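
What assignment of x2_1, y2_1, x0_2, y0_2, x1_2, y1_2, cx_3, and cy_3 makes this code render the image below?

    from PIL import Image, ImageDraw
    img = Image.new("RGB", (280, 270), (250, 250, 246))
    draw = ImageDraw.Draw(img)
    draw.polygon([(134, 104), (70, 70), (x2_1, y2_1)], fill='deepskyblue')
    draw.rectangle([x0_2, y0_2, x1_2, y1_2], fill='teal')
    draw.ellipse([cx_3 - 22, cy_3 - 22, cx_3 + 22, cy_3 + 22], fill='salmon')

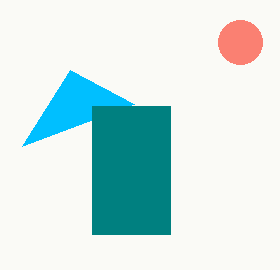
x2_1 = 22
y2_1 = 146
x0_2 = 92
y0_2 = 106
x1_2 = 170
y1_2 = 234
cx_3 = 240
cy_3 = 42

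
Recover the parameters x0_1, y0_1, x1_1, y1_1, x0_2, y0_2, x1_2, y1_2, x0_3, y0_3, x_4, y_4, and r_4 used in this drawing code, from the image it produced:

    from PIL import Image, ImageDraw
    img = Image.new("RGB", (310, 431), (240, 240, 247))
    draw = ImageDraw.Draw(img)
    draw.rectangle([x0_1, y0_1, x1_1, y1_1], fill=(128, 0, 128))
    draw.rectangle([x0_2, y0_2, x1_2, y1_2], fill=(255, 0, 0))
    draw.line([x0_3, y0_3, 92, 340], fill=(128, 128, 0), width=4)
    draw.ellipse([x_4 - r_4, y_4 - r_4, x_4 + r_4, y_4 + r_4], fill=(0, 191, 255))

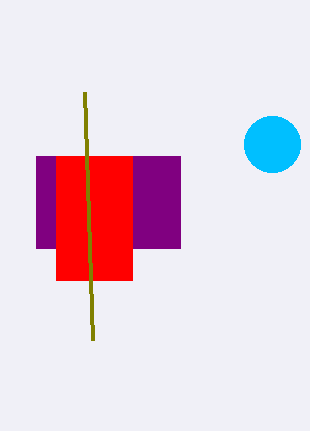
x0_1 = 36; y0_1 = 156; x1_1 = 180; y1_1 = 248; x0_2 = 56; y0_2 = 156; x1_2 = 132; y1_2 = 280; x0_3 = 84; y0_3 = 92; x_4 = 272; y_4 = 144; r_4 = 28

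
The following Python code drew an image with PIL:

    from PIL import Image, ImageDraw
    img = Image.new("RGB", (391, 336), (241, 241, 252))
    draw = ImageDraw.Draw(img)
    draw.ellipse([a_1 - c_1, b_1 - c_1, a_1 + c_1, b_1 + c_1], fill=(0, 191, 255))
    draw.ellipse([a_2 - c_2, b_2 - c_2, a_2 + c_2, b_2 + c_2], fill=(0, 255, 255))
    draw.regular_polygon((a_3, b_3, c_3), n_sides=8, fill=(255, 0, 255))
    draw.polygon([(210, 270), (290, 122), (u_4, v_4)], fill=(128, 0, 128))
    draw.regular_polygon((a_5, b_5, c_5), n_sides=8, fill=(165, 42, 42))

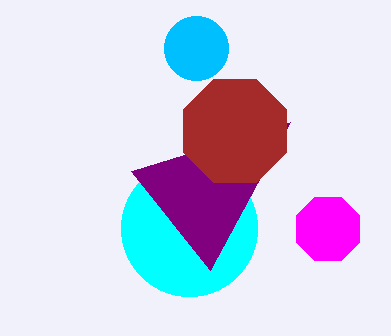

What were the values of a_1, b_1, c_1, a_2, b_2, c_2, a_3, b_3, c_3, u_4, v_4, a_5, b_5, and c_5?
a_1 = 196
b_1 = 48
c_1 = 32
a_2 = 189
b_2 = 228
c_2 = 68
a_3 = 328
b_3 = 229
c_3 = 34
u_4 = 131
v_4 = 171
a_5 = 235
b_5 = 131
c_5 = 56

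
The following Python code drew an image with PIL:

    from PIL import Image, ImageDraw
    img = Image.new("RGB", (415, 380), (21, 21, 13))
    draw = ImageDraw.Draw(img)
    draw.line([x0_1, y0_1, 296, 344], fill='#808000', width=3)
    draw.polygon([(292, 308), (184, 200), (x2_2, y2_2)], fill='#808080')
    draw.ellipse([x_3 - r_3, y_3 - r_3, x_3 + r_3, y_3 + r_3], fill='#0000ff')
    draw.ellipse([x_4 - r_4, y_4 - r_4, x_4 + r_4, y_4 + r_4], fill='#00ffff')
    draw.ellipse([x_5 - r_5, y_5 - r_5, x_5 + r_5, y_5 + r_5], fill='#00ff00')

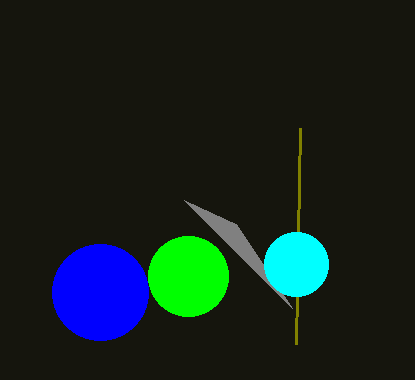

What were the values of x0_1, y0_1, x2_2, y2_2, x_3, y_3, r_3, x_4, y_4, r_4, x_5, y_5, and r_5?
x0_1 = 300
y0_1 = 128
x2_2 = 236
y2_2 = 224
x_3 = 100
y_3 = 292
r_3 = 48
x_4 = 296
y_4 = 264
r_4 = 32
x_5 = 188
y_5 = 276
r_5 = 40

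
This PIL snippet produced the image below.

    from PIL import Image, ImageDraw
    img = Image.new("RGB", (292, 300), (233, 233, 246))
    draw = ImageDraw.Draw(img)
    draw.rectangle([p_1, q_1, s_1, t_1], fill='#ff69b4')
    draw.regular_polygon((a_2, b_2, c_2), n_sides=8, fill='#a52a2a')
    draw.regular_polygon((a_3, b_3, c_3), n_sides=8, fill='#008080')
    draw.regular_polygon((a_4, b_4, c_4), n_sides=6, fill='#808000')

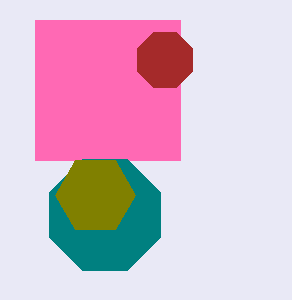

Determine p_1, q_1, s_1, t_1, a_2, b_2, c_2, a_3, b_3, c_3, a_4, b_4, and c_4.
p_1 = 35
q_1 = 20
s_1 = 180
t_1 = 160
a_2 = 165
b_2 = 60
c_2 = 30
a_3 = 105
b_3 = 215
c_3 = 60
a_4 = 95
b_4 = 195
c_4 = 40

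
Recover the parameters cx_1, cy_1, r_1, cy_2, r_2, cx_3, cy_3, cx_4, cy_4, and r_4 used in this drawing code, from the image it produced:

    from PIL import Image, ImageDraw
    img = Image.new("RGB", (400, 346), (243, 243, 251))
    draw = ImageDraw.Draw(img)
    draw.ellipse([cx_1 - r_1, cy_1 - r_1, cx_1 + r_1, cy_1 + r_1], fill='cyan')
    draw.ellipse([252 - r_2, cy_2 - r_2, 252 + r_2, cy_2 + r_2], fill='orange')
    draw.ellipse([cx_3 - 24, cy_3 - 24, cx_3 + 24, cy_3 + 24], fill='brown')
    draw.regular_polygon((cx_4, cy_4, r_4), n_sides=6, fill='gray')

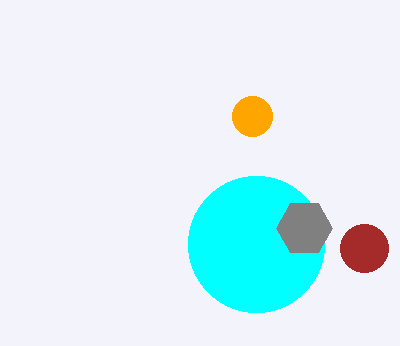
cx_1 = 256, cy_1 = 244, r_1 = 68, cy_2 = 116, r_2 = 20, cx_3 = 364, cy_3 = 248, cx_4 = 304, cy_4 = 228, r_4 = 28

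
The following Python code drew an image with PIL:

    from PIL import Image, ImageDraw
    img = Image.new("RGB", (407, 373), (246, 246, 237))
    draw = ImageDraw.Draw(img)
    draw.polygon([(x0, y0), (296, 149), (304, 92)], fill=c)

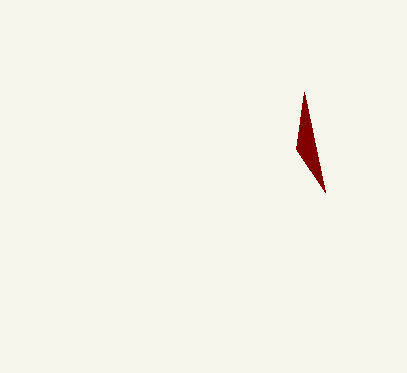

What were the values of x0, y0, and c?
x0 = 325; y0 = 192; c = 'maroon'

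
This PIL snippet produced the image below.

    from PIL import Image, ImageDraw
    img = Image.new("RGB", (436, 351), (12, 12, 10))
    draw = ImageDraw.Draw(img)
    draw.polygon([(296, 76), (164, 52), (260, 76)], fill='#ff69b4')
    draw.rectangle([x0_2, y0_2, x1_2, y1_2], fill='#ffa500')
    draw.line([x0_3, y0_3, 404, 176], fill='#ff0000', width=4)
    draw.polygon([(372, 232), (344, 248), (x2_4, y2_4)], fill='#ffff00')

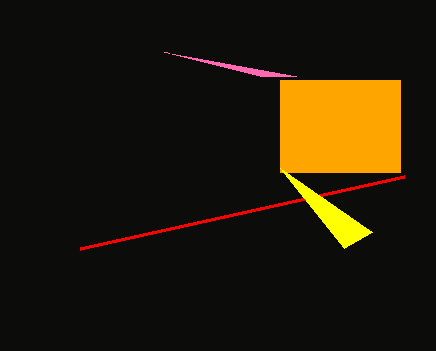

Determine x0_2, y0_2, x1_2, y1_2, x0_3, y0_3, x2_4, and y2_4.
x0_2 = 280
y0_2 = 80
x1_2 = 400
y1_2 = 172
x0_3 = 80
y0_3 = 248
x2_4 = 280
y2_4 = 168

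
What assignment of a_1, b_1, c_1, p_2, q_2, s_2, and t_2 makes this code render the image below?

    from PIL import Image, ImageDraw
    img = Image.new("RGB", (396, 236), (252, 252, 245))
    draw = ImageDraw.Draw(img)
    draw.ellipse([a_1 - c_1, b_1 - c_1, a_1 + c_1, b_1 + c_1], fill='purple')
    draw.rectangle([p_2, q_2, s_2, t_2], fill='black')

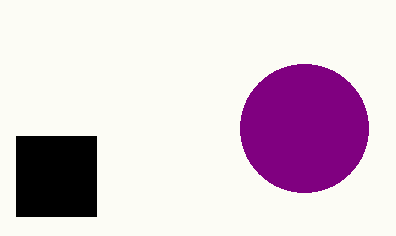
a_1 = 304
b_1 = 128
c_1 = 64
p_2 = 16
q_2 = 136
s_2 = 96
t_2 = 216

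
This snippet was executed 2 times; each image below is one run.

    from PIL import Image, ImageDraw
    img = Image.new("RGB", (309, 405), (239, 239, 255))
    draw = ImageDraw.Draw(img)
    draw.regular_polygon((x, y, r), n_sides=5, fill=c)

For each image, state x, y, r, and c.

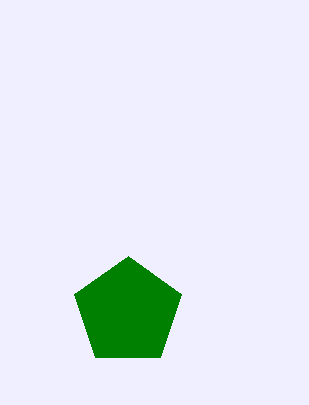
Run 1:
x = 128
y = 312
r = 56
c = 'green'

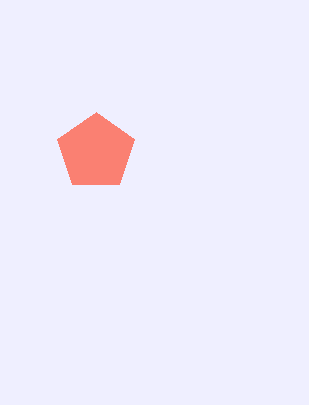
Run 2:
x = 96, y = 152, r = 40, c = 'salmon'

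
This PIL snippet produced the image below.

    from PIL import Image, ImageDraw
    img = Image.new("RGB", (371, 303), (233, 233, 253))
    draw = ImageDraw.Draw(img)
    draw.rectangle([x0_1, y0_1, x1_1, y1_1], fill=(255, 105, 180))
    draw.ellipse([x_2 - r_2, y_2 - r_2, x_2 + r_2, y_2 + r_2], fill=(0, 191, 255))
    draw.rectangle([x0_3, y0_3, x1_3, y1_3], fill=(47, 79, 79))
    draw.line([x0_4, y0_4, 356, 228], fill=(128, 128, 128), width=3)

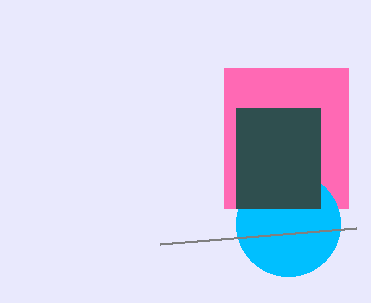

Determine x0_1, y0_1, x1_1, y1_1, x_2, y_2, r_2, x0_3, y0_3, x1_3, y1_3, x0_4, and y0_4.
x0_1 = 224, y0_1 = 68, x1_1 = 348, y1_1 = 208, x_2 = 288, y_2 = 224, r_2 = 52, x0_3 = 236, y0_3 = 108, x1_3 = 320, y1_3 = 208, x0_4 = 160, y0_4 = 244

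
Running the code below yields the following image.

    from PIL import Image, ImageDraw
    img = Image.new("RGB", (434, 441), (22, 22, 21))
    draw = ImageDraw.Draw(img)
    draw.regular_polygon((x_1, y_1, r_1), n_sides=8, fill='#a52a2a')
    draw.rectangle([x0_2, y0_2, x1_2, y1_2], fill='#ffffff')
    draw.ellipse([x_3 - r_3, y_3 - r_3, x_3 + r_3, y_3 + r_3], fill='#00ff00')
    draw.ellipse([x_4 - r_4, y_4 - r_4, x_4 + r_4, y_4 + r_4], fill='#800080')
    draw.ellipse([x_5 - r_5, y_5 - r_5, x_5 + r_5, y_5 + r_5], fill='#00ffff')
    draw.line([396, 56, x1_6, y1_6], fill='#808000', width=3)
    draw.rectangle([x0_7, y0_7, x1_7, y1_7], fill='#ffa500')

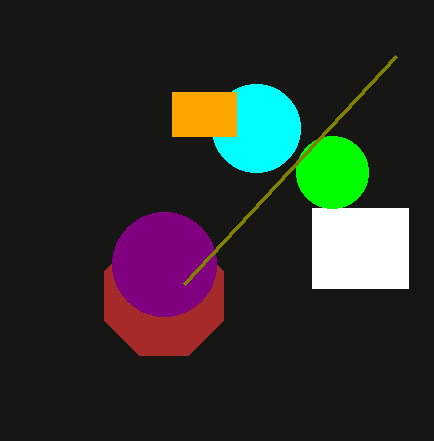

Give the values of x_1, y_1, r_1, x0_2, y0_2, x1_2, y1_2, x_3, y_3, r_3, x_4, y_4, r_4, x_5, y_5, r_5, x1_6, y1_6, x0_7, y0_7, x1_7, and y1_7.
x_1 = 164, y_1 = 296, r_1 = 64, x0_2 = 312, y0_2 = 208, x1_2 = 408, y1_2 = 288, x_3 = 332, y_3 = 172, r_3 = 36, x_4 = 164, y_4 = 264, r_4 = 52, x_5 = 256, y_5 = 128, r_5 = 44, x1_6 = 184, y1_6 = 284, x0_7 = 172, y0_7 = 92, x1_7 = 236, y1_7 = 136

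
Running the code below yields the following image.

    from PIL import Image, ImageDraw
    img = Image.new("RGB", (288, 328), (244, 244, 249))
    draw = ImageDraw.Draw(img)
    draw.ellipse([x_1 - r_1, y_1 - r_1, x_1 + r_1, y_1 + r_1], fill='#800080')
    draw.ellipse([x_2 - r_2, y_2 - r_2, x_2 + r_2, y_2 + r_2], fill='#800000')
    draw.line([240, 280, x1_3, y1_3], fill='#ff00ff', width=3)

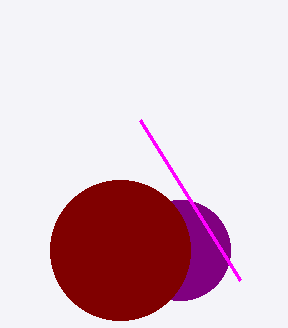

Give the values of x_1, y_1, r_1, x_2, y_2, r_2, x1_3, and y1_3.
x_1 = 180, y_1 = 250, r_1 = 50, x_2 = 120, y_2 = 250, r_2 = 70, x1_3 = 140, y1_3 = 120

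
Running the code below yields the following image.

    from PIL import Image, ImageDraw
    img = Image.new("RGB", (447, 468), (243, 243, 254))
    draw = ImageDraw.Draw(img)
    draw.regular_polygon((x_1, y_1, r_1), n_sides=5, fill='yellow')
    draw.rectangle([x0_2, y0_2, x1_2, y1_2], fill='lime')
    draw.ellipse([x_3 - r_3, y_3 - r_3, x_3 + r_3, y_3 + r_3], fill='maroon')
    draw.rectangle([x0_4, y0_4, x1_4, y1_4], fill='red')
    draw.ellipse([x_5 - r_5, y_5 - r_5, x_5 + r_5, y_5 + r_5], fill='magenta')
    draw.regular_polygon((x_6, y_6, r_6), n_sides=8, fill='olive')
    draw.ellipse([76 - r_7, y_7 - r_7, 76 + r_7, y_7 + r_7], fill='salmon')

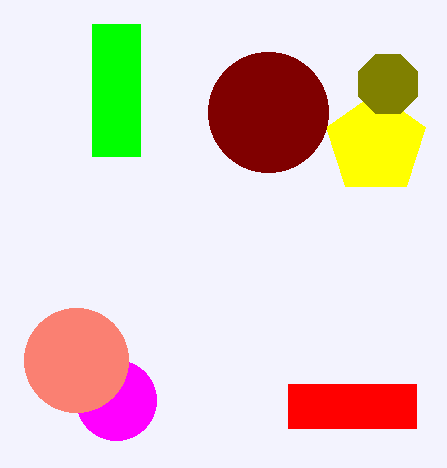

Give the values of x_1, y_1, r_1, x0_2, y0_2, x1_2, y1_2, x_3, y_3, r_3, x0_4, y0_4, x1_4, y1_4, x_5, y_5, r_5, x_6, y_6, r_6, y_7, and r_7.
x_1 = 376
y_1 = 144
r_1 = 52
x0_2 = 92
y0_2 = 24
x1_2 = 140
y1_2 = 156
x_3 = 268
y_3 = 112
r_3 = 60
x0_4 = 288
y0_4 = 384
x1_4 = 416
y1_4 = 428
x_5 = 116
y_5 = 400
r_5 = 40
x_6 = 388
y_6 = 84
r_6 = 32
y_7 = 360
r_7 = 52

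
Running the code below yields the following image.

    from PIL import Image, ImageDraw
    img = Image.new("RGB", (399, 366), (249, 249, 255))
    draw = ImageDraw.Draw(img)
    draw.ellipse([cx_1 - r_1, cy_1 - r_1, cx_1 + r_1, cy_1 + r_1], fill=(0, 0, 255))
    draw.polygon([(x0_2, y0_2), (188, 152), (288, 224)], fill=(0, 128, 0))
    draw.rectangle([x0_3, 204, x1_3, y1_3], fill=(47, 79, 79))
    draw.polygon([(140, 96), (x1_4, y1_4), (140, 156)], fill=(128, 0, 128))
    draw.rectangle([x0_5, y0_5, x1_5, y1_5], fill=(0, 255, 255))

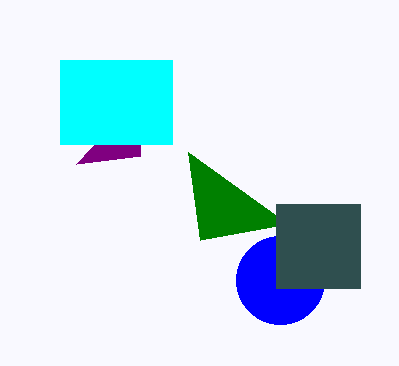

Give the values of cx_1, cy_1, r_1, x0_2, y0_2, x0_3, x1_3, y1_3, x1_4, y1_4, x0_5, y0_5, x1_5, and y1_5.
cx_1 = 280
cy_1 = 280
r_1 = 44
x0_2 = 200
y0_2 = 240
x0_3 = 276
x1_3 = 360
y1_3 = 288
x1_4 = 76
y1_4 = 164
x0_5 = 60
y0_5 = 60
x1_5 = 172
y1_5 = 144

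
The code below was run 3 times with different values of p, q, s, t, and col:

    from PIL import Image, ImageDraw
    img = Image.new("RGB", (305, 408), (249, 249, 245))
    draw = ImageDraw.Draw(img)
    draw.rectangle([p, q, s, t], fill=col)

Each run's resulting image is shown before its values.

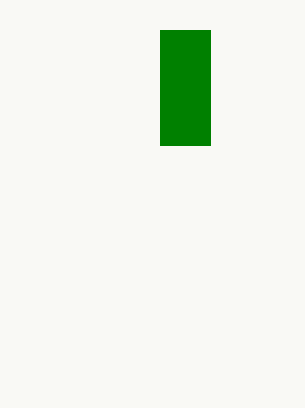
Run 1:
p = 160, q = 30, s = 210, t = 145, col = 'green'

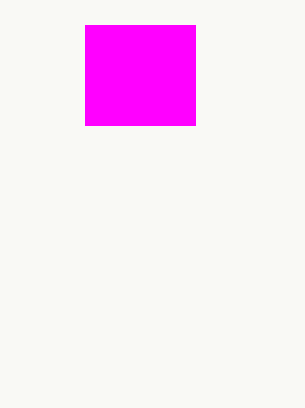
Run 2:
p = 85
q = 25
s = 195
t = 125
col = 'magenta'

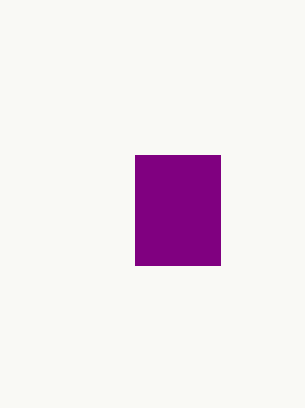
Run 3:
p = 135; q = 155; s = 220; t = 265; col = 'purple'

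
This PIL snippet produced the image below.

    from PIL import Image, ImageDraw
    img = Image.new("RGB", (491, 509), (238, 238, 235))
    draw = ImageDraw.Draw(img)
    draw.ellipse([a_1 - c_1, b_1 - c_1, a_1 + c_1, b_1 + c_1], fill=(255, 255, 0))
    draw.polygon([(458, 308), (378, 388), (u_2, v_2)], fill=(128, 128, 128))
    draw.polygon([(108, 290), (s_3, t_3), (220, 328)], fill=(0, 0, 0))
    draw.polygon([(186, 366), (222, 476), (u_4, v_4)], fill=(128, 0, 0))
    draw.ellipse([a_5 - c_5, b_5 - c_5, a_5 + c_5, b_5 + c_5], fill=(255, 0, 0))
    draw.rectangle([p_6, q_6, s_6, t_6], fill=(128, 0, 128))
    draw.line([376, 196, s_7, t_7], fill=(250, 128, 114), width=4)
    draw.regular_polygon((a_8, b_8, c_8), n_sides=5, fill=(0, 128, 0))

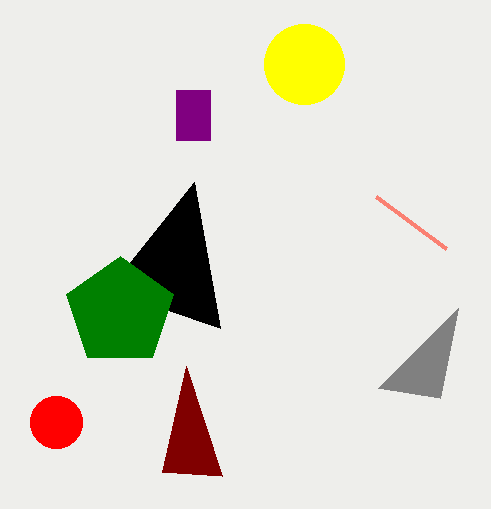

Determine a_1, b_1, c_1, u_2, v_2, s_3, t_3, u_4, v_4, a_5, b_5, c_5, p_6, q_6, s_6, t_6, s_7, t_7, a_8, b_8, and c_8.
a_1 = 304; b_1 = 64; c_1 = 40; u_2 = 440; v_2 = 398; s_3 = 194; t_3 = 182; u_4 = 162; v_4 = 472; a_5 = 56; b_5 = 422; c_5 = 26; p_6 = 176; q_6 = 90; s_6 = 210; t_6 = 140; s_7 = 446; t_7 = 248; a_8 = 120; b_8 = 312; c_8 = 56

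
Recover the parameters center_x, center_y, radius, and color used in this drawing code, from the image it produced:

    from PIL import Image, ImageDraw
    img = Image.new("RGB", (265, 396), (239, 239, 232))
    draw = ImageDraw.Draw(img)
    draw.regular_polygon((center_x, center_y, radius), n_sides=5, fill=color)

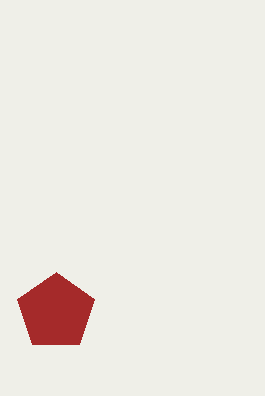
center_x = 56; center_y = 312; radius = 40; color = 'brown'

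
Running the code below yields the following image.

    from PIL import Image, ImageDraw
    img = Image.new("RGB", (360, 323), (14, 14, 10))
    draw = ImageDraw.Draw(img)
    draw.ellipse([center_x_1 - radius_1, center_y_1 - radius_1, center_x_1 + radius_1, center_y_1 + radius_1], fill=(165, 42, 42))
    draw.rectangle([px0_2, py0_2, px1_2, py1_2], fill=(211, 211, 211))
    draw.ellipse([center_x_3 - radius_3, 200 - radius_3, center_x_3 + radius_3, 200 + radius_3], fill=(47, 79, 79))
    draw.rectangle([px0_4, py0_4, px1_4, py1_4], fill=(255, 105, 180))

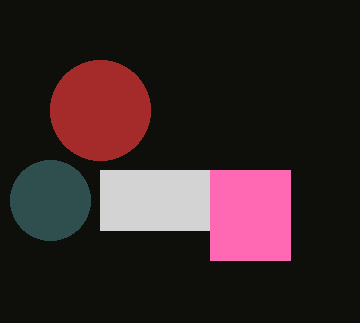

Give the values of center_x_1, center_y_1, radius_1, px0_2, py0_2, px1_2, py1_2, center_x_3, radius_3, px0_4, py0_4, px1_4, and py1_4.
center_x_1 = 100; center_y_1 = 110; radius_1 = 50; px0_2 = 100; py0_2 = 170; px1_2 = 210; py1_2 = 230; center_x_3 = 50; radius_3 = 40; px0_4 = 210; py0_4 = 170; px1_4 = 290; py1_4 = 260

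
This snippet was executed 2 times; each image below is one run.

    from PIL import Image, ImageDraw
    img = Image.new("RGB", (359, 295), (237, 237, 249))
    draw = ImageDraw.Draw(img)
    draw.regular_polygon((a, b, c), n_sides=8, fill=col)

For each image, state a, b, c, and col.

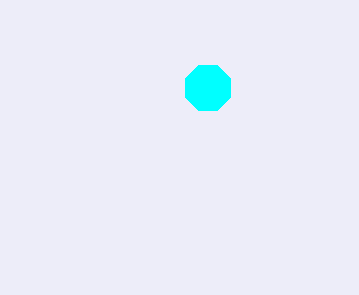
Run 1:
a = 208
b = 88
c = 24
col = 'cyan'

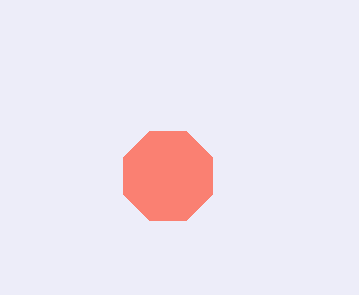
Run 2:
a = 168
b = 176
c = 48
col = 'salmon'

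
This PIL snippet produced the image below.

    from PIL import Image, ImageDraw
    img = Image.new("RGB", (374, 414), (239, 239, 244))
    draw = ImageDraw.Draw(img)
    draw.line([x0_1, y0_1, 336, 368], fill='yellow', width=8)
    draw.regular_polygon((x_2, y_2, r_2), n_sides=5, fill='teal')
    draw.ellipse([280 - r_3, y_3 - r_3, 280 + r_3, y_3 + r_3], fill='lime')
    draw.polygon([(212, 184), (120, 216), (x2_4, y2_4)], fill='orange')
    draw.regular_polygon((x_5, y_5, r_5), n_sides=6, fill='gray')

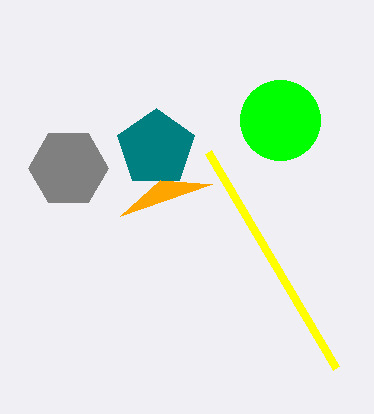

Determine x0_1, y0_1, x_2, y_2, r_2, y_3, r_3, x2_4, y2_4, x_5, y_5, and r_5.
x0_1 = 208; y0_1 = 152; x_2 = 156; y_2 = 148; r_2 = 40; y_3 = 120; r_3 = 40; x2_4 = 160; y2_4 = 180; x_5 = 68; y_5 = 168; r_5 = 40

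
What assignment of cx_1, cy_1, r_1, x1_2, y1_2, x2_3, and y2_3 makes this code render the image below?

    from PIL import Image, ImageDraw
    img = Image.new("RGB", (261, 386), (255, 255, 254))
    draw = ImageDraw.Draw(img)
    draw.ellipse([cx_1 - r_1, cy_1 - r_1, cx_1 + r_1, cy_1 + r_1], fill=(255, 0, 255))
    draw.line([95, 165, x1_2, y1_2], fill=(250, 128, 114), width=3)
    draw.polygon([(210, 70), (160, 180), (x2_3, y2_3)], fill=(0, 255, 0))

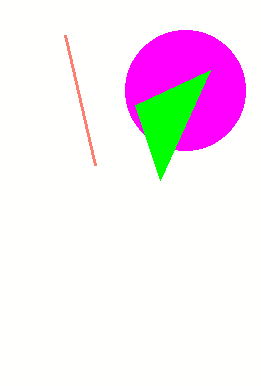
cx_1 = 185
cy_1 = 90
r_1 = 60
x1_2 = 65
y1_2 = 35
x2_3 = 135
y2_3 = 105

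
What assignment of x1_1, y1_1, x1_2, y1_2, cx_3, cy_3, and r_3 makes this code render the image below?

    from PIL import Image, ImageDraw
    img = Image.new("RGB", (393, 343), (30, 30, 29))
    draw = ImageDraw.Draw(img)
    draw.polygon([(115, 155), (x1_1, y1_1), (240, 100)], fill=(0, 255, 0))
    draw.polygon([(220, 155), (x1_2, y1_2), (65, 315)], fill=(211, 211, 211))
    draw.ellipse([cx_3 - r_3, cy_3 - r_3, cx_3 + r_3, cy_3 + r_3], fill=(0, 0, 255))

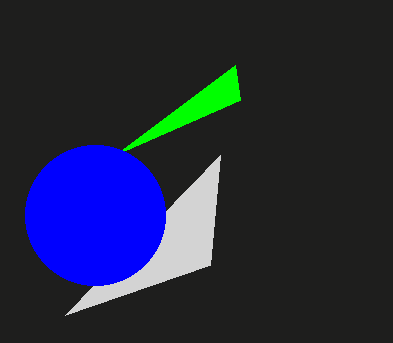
x1_1 = 235
y1_1 = 65
x1_2 = 210
y1_2 = 265
cx_3 = 95
cy_3 = 215
r_3 = 70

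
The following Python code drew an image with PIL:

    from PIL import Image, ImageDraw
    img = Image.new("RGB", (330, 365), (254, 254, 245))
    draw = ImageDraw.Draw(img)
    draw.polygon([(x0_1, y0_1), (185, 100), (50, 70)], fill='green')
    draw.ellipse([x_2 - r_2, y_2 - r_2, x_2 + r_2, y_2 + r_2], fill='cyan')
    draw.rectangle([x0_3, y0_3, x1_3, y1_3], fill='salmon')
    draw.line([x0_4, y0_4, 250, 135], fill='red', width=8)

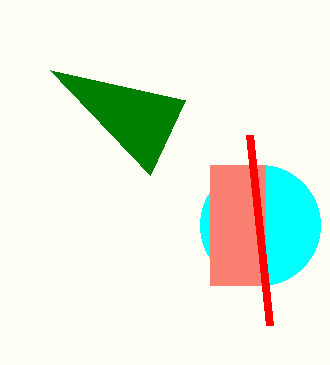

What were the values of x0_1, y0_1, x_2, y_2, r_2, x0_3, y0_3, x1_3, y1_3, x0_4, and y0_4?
x0_1 = 150, y0_1 = 175, x_2 = 260, y_2 = 225, r_2 = 60, x0_3 = 210, y0_3 = 165, x1_3 = 265, y1_3 = 285, x0_4 = 270, y0_4 = 325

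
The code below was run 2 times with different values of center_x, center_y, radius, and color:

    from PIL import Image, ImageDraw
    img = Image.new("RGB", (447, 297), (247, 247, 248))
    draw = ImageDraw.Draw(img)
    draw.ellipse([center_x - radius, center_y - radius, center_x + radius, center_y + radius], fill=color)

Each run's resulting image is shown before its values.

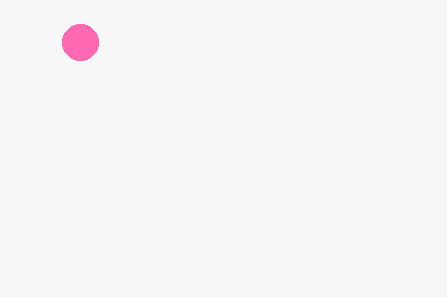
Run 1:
center_x = 80; center_y = 42; radius = 18; color = 'hotpink'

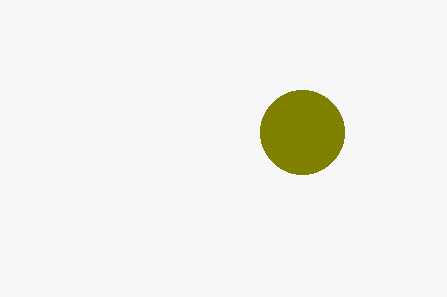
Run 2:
center_x = 302
center_y = 132
radius = 42
color = 'olive'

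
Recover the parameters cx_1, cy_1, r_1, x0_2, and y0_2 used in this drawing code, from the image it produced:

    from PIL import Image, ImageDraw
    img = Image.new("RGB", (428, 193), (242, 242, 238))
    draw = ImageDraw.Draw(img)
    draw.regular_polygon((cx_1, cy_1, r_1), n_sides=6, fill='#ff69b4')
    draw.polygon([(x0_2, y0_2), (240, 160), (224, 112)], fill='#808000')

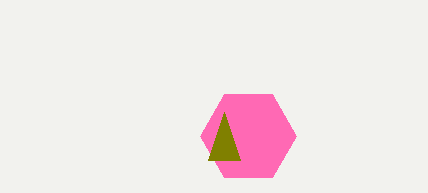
cx_1 = 248, cy_1 = 136, r_1 = 48, x0_2 = 208, y0_2 = 160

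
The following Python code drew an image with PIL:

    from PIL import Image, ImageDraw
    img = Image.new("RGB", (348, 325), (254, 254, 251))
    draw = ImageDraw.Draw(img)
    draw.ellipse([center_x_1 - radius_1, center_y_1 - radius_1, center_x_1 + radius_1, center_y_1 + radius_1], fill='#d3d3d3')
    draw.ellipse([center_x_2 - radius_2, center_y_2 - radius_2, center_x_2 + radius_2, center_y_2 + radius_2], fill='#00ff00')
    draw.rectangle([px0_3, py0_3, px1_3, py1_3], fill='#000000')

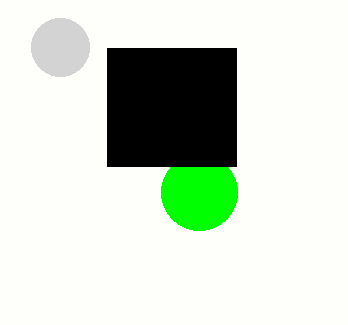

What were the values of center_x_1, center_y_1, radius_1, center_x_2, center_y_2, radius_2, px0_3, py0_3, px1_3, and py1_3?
center_x_1 = 60, center_y_1 = 47, radius_1 = 29, center_x_2 = 199, center_y_2 = 192, radius_2 = 38, px0_3 = 107, py0_3 = 48, px1_3 = 236, py1_3 = 166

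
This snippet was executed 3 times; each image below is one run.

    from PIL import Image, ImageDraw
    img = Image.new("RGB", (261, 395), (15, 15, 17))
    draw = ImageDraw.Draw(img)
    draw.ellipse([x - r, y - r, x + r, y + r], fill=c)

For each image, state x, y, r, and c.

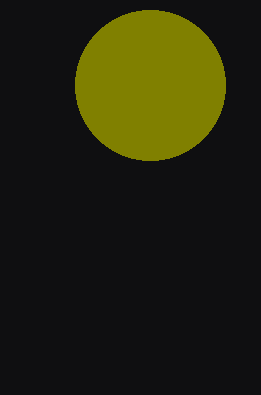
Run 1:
x = 150; y = 85; r = 75; c = 'olive'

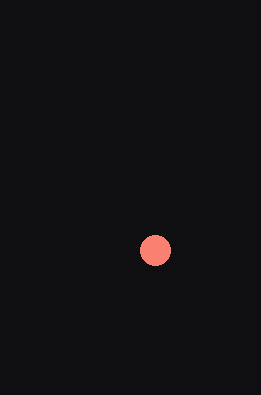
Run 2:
x = 155; y = 250; r = 15; c = 'salmon'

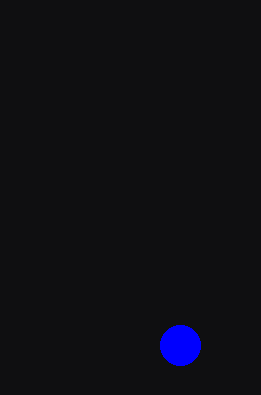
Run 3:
x = 180; y = 345; r = 20; c = 'blue'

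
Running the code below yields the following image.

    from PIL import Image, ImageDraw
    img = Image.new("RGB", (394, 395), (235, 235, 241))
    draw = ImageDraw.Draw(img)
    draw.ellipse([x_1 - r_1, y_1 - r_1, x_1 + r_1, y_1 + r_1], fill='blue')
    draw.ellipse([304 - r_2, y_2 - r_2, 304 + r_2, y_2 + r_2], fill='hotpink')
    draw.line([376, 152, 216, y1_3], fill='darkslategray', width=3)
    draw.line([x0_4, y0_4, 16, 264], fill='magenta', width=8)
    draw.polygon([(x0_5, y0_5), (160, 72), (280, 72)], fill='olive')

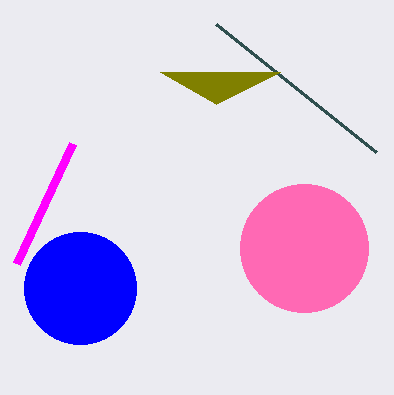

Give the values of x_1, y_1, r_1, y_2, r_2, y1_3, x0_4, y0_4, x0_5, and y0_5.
x_1 = 80, y_1 = 288, r_1 = 56, y_2 = 248, r_2 = 64, y1_3 = 24, x0_4 = 72, y0_4 = 144, x0_5 = 216, y0_5 = 104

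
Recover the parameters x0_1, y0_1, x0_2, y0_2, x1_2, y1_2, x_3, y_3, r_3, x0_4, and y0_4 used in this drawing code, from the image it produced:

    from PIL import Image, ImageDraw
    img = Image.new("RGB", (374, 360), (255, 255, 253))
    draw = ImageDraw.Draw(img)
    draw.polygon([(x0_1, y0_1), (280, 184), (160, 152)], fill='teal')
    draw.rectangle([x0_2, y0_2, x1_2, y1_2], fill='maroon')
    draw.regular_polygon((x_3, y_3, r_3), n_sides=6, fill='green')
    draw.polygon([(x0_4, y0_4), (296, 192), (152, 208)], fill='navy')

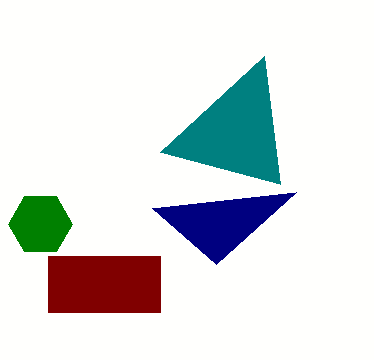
x0_1 = 264
y0_1 = 56
x0_2 = 48
y0_2 = 256
x1_2 = 160
y1_2 = 312
x_3 = 40
y_3 = 224
r_3 = 32
x0_4 = 216
y0_4 = 264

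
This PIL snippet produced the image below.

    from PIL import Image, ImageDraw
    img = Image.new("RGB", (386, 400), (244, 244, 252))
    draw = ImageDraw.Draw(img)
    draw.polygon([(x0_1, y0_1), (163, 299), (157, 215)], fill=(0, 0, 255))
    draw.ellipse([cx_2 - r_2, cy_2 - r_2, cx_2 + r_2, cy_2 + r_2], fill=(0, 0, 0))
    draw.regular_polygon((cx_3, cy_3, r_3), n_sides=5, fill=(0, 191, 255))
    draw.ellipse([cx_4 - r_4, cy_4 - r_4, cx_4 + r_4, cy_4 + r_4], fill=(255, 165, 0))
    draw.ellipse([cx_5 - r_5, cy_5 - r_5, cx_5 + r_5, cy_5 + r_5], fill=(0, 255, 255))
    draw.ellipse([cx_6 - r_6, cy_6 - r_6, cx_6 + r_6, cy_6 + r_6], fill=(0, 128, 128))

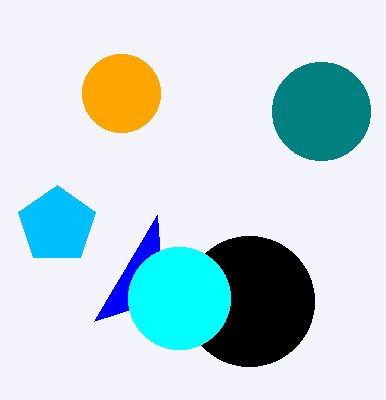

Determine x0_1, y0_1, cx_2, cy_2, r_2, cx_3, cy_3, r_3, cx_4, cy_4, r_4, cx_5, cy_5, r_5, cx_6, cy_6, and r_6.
x0_1 = 94; y0_1 = 321; cx_2 = 249; cy_2 = 301; r_2 = 65; cx_3 = 57; cy_3 = 225; r_3 = 40; cx_4 = 121; cy_4 = 93; r_4 = 39; cx_5 = 179; cy_5 = 298; r_5 = 51; cx_6 = 321; cy_6 = 111; r_6 = 49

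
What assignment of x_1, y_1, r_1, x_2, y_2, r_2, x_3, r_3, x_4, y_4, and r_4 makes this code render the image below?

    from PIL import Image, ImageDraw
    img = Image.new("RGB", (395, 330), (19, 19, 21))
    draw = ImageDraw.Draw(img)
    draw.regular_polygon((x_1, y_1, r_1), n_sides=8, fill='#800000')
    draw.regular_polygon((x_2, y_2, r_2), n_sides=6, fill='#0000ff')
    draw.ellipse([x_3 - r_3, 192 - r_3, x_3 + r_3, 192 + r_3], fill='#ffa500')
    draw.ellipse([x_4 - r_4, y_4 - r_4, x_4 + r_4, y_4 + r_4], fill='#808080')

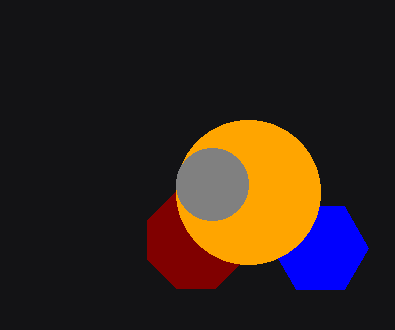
x_1 = 196; y_1 = 240; r_1 = 52; x_2 = 320; y_2 = 248; r_2 = 48; x_3 = 248; r_3 = 72; x_4 = 212; y_4 = 184; r_4 = 36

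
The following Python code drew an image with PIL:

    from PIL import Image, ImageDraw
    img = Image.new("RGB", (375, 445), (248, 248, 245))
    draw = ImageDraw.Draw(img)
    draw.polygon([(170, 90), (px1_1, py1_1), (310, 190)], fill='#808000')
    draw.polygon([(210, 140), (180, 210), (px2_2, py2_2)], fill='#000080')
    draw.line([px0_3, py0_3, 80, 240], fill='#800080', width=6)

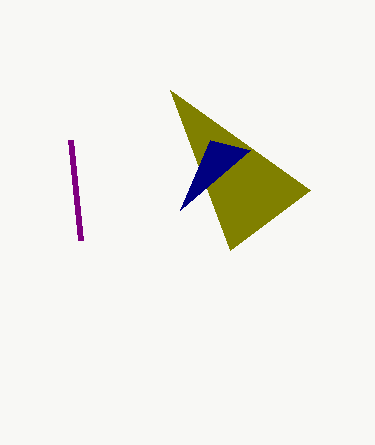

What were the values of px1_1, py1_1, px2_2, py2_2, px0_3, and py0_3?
px1_1 = 230, py1_1 = 250, px2_2 = 250, py2_2 = 150, px0_3 = 70, py0_3 = 140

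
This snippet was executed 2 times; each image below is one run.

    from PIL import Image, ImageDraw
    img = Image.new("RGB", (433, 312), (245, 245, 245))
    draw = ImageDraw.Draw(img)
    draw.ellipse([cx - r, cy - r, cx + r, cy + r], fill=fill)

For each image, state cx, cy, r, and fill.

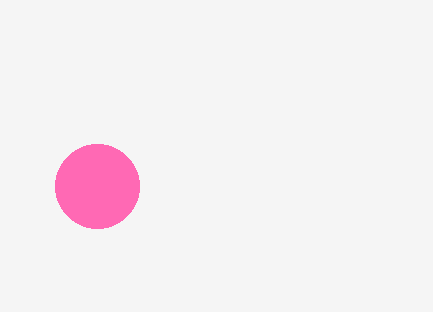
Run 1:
cx = 97, cy = 186, r = 42, fill = 'hotpink'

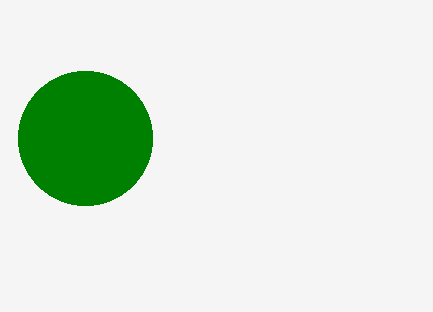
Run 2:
cx = 85
cy = 138
r = 67
fill = 'green'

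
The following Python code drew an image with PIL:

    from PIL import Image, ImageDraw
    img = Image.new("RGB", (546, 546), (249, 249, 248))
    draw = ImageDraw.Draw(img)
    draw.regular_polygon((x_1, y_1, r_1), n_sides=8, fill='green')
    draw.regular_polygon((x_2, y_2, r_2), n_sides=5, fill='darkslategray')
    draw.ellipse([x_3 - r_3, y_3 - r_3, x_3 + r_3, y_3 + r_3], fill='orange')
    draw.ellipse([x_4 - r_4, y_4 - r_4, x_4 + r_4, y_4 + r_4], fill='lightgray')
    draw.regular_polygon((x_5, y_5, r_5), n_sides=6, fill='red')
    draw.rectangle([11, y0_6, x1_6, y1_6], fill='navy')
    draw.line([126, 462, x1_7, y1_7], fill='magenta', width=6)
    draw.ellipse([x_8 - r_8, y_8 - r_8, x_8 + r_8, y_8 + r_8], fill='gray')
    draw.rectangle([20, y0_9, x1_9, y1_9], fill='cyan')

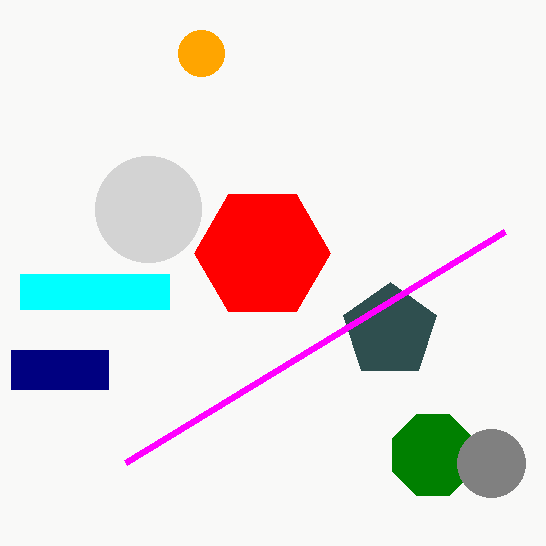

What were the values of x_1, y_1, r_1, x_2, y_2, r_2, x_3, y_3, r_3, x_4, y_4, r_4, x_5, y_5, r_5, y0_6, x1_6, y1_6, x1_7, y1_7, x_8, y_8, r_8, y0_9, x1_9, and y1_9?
x_1 = 433
y_1 = 455
r_1 = 44
x_2 = 390
y_2 = 331
r_2 = 49
x_3 = 201
y_3 = 53
r_3 = 23
x_4 = 148
y_4 = 209
r_4 = 53
x_5 = 262
y_5 = 253
r_5 = 68
y0_6 = 350
x1_6 = 108
y1_6 = 389
x1_7 = 505
y1_7 = 231
x_8 = 491
y_8 = 463
r_8 = 34
y0_9 = 274
x1_9 = 169
y1_9 = 309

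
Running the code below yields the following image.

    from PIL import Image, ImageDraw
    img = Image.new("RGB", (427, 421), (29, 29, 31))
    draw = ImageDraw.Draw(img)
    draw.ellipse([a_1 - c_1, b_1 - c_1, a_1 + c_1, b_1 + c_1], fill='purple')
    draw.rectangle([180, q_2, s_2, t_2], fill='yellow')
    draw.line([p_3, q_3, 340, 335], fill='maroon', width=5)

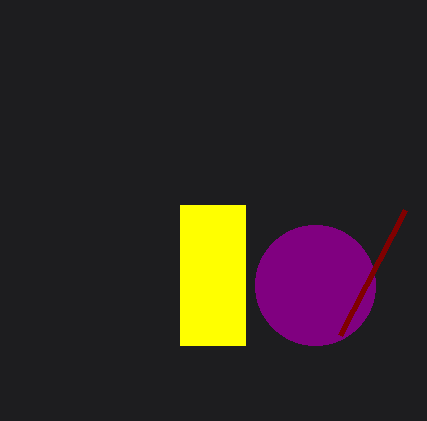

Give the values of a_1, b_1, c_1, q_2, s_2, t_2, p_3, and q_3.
a_1 = 315, b_1 = 285, c_1 = 60, q_2 = 205, s_2 = 245, t_2 = 345, p_3 = 405, q_3 = 210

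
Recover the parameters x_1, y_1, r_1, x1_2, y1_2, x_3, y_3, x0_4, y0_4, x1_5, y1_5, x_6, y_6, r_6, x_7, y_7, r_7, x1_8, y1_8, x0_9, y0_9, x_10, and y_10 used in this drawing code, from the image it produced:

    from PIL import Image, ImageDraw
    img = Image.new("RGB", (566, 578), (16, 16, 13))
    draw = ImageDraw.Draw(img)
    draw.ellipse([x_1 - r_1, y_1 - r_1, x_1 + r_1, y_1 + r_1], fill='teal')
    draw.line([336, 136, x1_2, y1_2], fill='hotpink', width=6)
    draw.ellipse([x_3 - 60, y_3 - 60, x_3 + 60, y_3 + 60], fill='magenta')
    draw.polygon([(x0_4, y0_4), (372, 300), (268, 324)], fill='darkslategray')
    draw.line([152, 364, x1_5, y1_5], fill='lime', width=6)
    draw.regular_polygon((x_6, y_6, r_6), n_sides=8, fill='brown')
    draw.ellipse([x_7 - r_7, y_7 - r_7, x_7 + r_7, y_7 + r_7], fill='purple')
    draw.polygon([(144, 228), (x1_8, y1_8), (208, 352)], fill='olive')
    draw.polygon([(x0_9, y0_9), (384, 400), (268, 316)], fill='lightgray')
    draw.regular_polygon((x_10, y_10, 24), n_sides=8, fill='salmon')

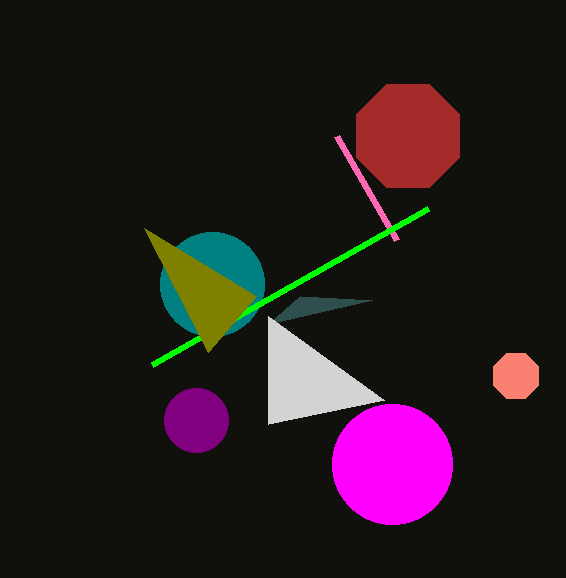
x_1 = 212
y_1 = 284
r_1 = 52
x1_2 = 396
y1_2 = 240
x_3 = 392
y_3 = 464
x0_4 = 300
y0_4 = 296
x1_5 = 428
y1_5 = 208
x_6 = 408
y_6 = 136
r_6 = 56
x_7 = 196
y_7 = 420
r_7 = 32
x1_8 = 256
y1_8 = 296
x0_9 = 268
y0_9 = 424
x_10 = 516
y_10 = 376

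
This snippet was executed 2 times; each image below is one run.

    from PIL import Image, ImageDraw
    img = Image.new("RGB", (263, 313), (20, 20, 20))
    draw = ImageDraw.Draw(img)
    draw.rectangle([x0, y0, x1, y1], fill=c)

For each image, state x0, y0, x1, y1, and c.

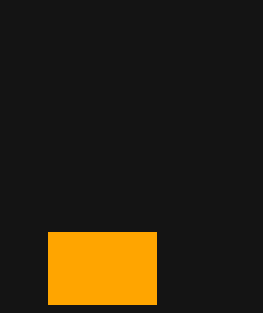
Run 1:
x0 = 48, y0 = 232, x1 = 156, y1 = 304, c = 'orange'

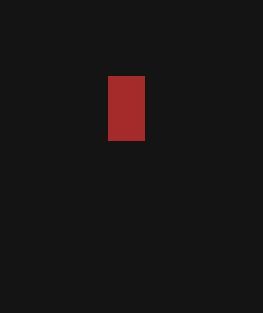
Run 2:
x0 = 108; y0 = 76; x1 = 144; y1 = 140; c = 'brown'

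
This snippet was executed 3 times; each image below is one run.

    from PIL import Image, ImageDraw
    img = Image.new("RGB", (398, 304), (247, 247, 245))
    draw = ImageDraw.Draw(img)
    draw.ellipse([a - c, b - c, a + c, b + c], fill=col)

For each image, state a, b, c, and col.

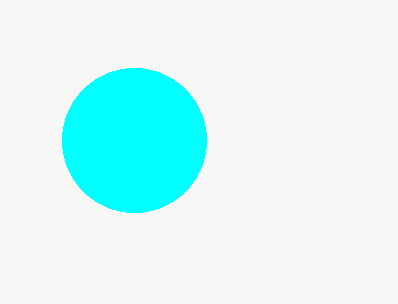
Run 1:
a = 134
b = 140
c = 72
col = 'cyan'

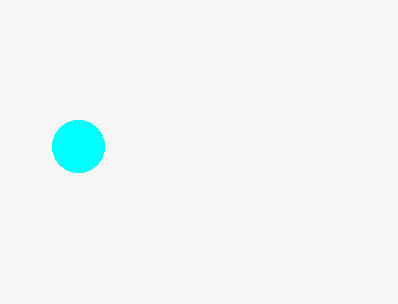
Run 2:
a = 78, b = 146, c = 26, col = 'cyan'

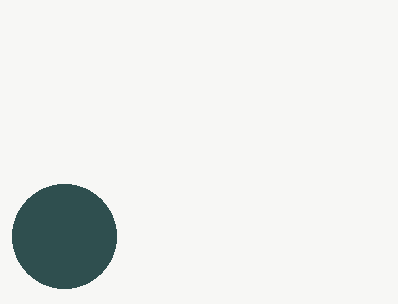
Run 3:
a = 64; b = 236; c = 52; col = 'darkslategray'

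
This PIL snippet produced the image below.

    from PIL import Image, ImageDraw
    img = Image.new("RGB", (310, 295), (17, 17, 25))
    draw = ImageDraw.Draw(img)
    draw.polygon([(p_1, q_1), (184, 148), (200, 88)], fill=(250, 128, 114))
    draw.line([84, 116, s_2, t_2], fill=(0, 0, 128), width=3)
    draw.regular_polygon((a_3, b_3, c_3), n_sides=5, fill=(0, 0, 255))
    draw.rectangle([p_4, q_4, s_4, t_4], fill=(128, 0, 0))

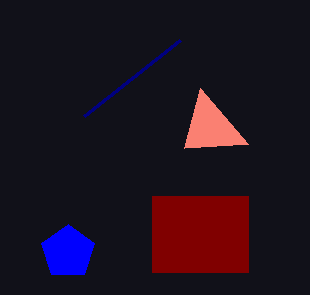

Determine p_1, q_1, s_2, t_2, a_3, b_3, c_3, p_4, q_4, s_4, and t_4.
p_1 = 248; q_1 = 144; s_2 = 180; t_2 = 40; a_3 = 68; b_3 = 252; c_3 = 28; p_4 = 152; q_4 = 196; s_4 = 248; t_4 = 272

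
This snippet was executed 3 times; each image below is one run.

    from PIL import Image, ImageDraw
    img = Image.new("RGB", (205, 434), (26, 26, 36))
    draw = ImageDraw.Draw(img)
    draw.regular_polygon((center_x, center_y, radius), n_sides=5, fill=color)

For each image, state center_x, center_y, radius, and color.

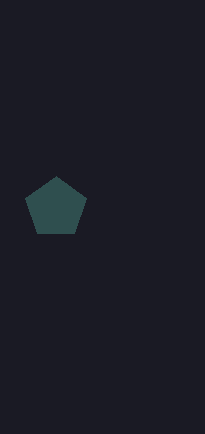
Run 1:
center_x = 56
center_y = 208
radius = 32
color = 'darkslategray'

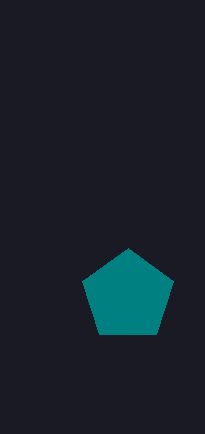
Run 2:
center_x = 128; center_y = 296; radius = 48; color = 'teal'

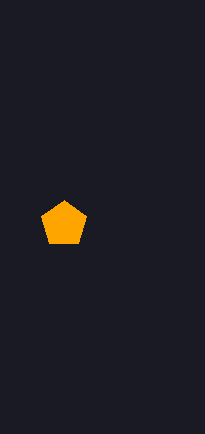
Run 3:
center_x = 64
center_y = 224
radius = 24
color = 'orange'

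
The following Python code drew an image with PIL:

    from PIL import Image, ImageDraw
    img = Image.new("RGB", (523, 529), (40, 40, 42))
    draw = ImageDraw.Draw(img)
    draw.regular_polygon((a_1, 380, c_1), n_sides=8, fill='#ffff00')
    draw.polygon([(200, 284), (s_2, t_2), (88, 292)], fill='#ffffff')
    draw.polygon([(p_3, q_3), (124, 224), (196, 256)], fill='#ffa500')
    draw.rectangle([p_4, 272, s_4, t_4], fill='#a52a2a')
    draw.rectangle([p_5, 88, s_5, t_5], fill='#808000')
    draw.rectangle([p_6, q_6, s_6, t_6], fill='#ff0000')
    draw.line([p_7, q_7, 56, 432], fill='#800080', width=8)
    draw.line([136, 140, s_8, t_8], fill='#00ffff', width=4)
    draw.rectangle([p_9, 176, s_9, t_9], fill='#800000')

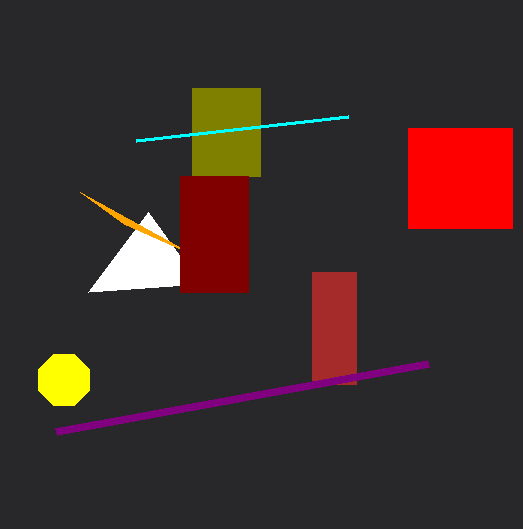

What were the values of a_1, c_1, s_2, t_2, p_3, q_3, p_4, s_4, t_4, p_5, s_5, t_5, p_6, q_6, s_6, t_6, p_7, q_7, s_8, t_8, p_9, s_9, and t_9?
a_1 = 64; c_1 = 28; s_2 = 148; t_2 = 212; p_3 = 80; q_3 = 192; p_4 = 312; s_4 = 356; t_4 = 384; p_5 = 192; s_5 = 260; t_5 = 176; p_6 = 408; q_6 = 128; s_6 = 512; t_6 = 228; p_7 = 428; q_7 = 364; s_8 = 348; t_8 = 116; p_9 = 180; s_9 = 248; t_9 = 292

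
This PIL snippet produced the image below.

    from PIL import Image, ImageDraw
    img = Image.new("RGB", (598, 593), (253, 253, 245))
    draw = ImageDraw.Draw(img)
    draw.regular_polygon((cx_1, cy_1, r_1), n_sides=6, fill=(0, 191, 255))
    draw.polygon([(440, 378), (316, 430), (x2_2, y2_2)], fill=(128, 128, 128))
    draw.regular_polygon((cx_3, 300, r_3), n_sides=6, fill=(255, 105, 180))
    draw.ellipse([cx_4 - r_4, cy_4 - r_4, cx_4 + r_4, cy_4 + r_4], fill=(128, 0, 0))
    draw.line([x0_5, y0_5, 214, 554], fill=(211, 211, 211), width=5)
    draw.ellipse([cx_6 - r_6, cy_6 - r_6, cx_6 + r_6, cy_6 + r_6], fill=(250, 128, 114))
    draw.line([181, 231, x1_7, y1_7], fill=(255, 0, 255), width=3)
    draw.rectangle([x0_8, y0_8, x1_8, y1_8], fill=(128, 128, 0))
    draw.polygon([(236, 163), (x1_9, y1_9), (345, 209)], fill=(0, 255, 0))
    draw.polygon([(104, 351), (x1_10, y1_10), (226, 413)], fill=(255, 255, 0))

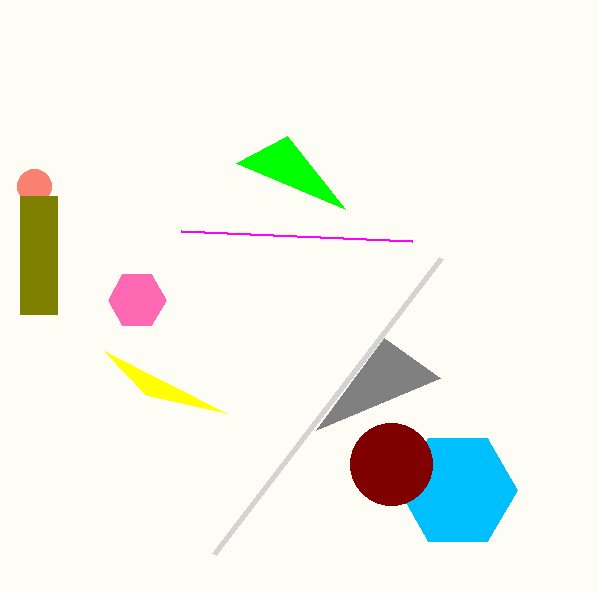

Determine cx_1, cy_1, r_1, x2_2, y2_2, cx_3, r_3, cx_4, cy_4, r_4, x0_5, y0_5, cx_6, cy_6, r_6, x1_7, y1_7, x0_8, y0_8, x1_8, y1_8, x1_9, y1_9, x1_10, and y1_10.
cx_1 = 458
cy_1 = 490
r_1 = 59
x2_2 = 384
y2_2 = 338
cx_3 = 137
r_3 = 29
cx_4 = 391
cy_4 = 464
r_4 = 41
x0_5 = 441
y0_5 = 258
cx_6 = 34
cy_6 = 186
r_6 = 17
x1_7 = 412
y1_7 = 241
x0_8 = 20
y0_8 = 196
x1_8 = 57
y1_8 = 314
x1_9 = 287
y1_9 = 136
x1_10 = 146
y1_10 = 395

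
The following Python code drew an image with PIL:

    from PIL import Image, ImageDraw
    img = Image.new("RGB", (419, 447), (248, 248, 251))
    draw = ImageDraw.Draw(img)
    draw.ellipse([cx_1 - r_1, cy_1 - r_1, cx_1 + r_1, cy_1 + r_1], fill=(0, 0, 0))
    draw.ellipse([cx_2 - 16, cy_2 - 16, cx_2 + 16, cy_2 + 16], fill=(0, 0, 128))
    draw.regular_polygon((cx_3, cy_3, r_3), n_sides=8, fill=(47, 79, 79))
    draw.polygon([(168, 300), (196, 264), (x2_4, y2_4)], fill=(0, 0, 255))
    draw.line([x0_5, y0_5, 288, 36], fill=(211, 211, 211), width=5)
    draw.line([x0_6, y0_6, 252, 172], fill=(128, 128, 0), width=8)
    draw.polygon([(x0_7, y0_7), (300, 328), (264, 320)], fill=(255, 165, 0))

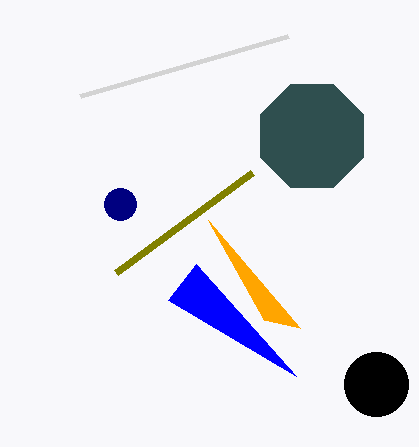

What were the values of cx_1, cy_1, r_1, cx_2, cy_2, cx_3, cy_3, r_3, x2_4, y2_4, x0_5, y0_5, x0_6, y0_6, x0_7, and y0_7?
cx_1 = 376; cy_1 = 384; r_1 = 32; cx_2 = 120; cy_2 = 204; cx_3 = 312; cy_3 = 136; r_3 = 56; x2_4 = 296; y2_4 = 376; x0_5 = 80; y0_5 = 96; x0_6 = 116; y0_6 = 272; x0_7 = 208; y0_7 = 220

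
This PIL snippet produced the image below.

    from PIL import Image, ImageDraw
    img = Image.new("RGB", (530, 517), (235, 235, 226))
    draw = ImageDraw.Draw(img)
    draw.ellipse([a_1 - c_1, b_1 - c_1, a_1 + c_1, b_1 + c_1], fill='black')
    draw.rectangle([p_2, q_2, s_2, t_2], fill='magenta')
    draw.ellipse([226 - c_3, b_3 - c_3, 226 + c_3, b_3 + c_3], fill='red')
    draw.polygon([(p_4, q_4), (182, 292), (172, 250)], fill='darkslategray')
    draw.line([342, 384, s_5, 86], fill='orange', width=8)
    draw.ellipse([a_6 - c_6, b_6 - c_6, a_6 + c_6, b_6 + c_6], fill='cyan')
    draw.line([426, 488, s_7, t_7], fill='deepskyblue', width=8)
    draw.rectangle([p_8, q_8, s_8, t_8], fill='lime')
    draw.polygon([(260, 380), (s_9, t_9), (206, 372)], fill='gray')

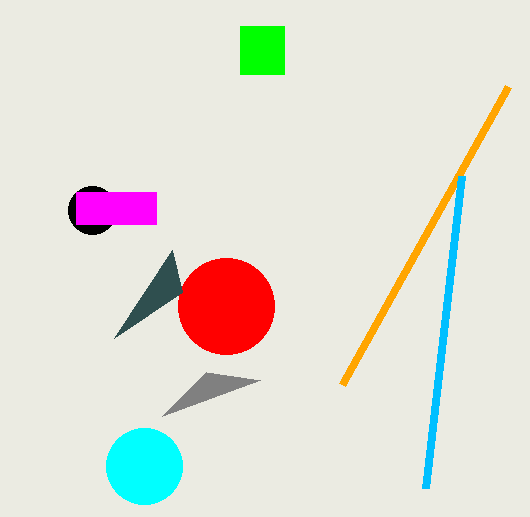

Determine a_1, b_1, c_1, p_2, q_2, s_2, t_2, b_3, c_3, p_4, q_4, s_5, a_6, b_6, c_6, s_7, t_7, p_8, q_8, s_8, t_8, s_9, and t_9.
a_1 = 92, b_1 = 210, c_1 = 24, p_2 = 76, q_2 = 192, s_2 = 156, t_2 = 224, b_3 = 306, c_3 = 48, p_4 = 114, q_4 = 338, s_5 = 508, a_6 = 144, b_6 = 466, c_6 = 38, s_7 = 462, t_7 = 176, p_8 = 240, q_8 = 26, s_8 = 284, t_8 = 74, s_9 = 162, t_9 = 416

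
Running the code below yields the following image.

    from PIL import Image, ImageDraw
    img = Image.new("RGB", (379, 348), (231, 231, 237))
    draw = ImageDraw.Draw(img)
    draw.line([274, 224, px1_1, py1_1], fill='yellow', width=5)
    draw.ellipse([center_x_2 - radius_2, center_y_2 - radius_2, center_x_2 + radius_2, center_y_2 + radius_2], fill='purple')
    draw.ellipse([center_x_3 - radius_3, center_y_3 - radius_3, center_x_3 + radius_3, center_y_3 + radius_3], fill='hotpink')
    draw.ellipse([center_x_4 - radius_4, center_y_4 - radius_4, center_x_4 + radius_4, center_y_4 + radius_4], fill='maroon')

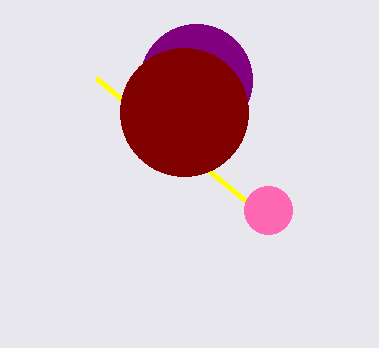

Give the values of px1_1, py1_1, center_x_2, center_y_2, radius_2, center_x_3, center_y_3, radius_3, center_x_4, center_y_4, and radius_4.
px1_1 = 96
py1_1 = 78
center_x_2 = 196
center_y_2 = 80
radius_2 = 56
center_x_3 = 268
center_y_3 = 210
radius_3 = 24
center_x_4 = 184
center_y_4 = 112
radius_4 = 64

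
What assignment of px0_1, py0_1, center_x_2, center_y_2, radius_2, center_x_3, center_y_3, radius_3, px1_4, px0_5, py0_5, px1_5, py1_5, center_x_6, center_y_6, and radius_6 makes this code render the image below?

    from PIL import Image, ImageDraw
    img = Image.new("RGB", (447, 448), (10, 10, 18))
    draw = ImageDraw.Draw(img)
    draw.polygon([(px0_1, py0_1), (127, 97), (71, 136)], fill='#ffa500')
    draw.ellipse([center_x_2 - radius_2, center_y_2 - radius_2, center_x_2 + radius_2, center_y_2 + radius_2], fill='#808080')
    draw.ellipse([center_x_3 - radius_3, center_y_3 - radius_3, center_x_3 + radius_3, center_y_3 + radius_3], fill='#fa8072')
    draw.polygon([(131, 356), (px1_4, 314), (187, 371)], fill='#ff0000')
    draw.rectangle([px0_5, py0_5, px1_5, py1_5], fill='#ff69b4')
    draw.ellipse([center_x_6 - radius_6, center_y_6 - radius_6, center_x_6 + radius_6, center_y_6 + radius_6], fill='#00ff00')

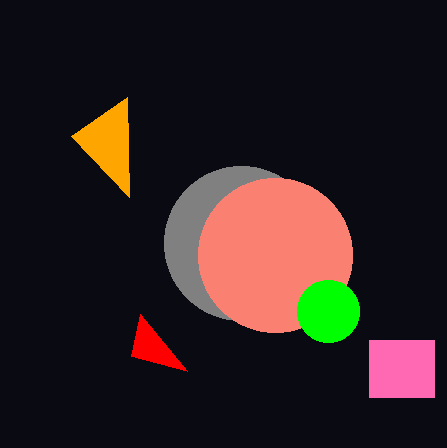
px0_1 = 129
py0_1 = 197
center_x_2 = 241
center_y_2 = 243
radius_2 = 77
center_x_3 = 275
center_y_3 = 255
radius_3 = 77
px1_4 = 140
px0_5 = 369
py0_5 = 340
px1_5 = 434
py1_5 = 397
center_x_6 = 328
center_y_6 = 311
radius_6 = 31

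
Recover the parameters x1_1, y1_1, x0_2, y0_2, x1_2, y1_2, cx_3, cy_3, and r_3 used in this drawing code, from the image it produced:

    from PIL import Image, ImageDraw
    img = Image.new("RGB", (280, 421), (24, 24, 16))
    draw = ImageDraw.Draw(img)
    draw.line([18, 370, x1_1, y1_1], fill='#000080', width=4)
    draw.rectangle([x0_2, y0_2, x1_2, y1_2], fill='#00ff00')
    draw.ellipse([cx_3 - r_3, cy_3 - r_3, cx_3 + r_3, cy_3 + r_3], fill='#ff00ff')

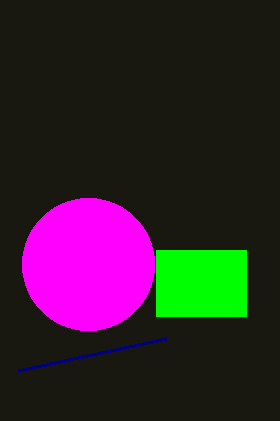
x1_1 = 166, y1_1 = 338, x0_2 = 156, y0_2 = 250, x1_2 = 246, y1_2 = 316, cx_3 = 88, cy_3 = 264, r_3 = 66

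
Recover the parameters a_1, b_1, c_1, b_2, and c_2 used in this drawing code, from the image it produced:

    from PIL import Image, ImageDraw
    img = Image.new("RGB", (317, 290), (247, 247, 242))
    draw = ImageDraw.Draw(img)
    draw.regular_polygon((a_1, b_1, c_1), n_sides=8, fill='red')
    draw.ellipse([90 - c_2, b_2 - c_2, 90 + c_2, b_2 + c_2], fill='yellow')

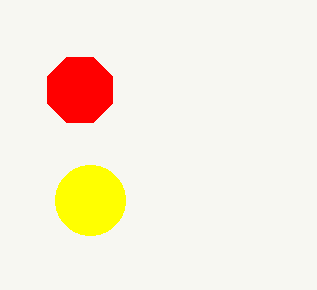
a_1 = 80; b_1 = 90; c_1 = 35; b_2 = 200; c_2 = 35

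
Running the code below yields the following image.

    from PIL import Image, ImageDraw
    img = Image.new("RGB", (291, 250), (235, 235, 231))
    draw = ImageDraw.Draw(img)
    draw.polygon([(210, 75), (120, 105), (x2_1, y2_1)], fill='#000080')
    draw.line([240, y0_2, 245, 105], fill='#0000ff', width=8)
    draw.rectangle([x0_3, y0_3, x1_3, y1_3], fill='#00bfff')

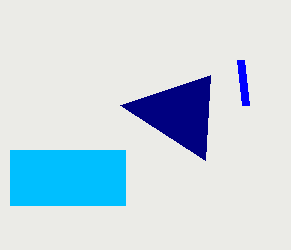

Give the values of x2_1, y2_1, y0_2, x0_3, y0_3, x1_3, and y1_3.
x2_1 = 205, y2_1 = 160, y0_2 = 60, x0_3 = 10, y0_3 = 150, x1_3 = 125, y1_3 = 205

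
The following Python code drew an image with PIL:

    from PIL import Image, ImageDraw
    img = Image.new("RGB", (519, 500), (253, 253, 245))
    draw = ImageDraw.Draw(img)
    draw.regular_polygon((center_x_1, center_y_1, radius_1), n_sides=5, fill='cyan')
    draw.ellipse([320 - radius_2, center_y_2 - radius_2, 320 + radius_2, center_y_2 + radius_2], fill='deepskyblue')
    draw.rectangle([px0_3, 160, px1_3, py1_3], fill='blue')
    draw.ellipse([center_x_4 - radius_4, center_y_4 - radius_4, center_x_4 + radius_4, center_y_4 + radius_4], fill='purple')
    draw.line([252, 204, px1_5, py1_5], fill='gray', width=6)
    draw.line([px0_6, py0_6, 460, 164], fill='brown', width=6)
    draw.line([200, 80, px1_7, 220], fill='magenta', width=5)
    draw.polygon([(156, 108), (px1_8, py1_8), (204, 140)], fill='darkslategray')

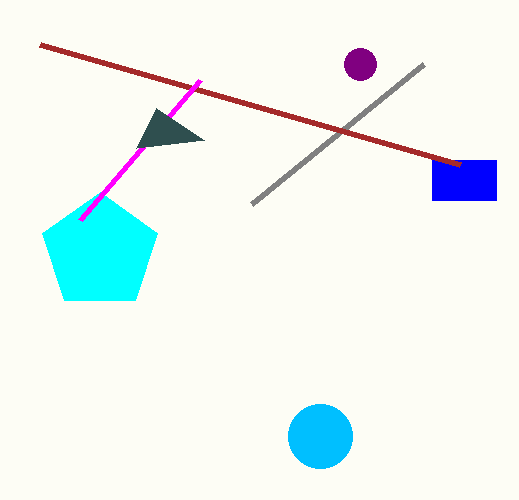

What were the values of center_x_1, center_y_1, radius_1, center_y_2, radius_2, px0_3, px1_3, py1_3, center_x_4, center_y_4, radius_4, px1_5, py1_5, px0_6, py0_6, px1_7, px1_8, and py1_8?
center_x_1 = 100
center_y_1 = 252
radius_1 = 60
center_y_2 = 436
radius_2 = 32
px0_3 = 432
px1_3 = 496
py1_3 = 200
center_x_4 = 360
center_y_4 = 64
radius_4 = 16
px1_5 = 424
py1_5 = 64
px0_6 = 40
py0_6 = 44
px1_7 = 80
px1_8 = 136
py1_8 = 148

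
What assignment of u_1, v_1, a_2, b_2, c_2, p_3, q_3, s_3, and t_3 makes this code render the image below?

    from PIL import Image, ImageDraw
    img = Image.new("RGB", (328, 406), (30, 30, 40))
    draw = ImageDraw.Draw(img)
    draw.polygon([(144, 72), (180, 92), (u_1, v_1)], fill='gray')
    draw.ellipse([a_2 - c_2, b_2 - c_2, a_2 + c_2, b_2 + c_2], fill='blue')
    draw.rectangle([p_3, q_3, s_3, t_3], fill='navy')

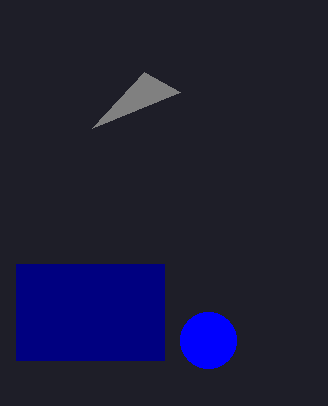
u_1 = 92, v_1 = 128, a_2 = 208, b_2 = 340, c_2 = 28, p_3 = 16, q_3 = 264, s_3 = 164, t_3 = 360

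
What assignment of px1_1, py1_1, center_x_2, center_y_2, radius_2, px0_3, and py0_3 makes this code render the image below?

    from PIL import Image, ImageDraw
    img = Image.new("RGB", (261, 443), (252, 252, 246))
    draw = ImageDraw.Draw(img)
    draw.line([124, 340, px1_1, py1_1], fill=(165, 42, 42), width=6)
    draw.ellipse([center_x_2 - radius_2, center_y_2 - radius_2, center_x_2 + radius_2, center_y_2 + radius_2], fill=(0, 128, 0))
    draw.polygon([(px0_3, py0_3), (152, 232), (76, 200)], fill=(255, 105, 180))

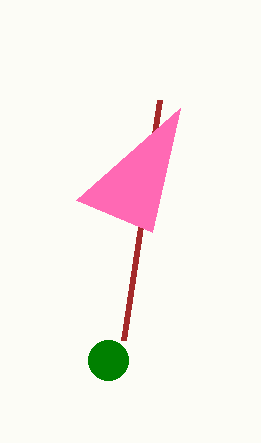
px1_1 = 160; py1_1 = 100; center_x_2 = 108; center_y_2 = 360; radius_2 = 20; px0_3 = 180; py0_3 = 108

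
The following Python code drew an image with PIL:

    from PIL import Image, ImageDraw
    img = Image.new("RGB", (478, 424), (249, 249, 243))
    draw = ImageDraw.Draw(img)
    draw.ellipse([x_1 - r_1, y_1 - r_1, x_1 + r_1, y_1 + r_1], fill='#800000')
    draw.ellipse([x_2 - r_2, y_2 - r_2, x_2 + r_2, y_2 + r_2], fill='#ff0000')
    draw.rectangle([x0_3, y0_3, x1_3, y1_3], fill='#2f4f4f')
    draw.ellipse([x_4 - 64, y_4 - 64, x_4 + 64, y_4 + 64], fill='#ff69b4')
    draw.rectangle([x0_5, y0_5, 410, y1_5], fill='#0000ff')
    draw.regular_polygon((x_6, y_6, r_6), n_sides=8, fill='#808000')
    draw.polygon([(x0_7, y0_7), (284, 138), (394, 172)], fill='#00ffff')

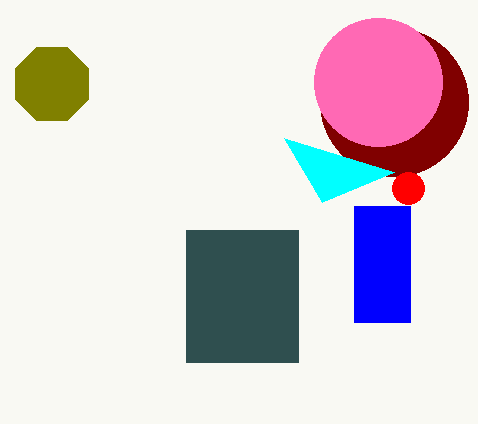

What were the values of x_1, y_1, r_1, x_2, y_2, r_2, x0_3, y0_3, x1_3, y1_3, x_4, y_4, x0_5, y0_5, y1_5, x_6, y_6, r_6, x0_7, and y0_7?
x_1 = 394, y_1 = 102, r_1 = 74, x_2 = 408, y_2 = 188, r_2 = 16, x0_3 = 186, y0_3 = 230, x1_3 = 298, y1_3 = 362, x_4 = 378, y_4 = 82, x0_5 = 354, y0_5 = 206, y1_5 = 322, x_6 = 52, y_6 = 84, r_6 = 40, x0_7 = 322, y0_7 = 202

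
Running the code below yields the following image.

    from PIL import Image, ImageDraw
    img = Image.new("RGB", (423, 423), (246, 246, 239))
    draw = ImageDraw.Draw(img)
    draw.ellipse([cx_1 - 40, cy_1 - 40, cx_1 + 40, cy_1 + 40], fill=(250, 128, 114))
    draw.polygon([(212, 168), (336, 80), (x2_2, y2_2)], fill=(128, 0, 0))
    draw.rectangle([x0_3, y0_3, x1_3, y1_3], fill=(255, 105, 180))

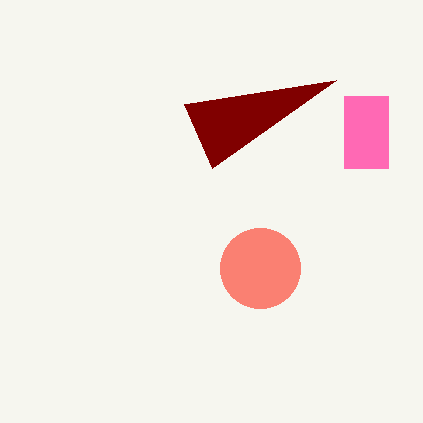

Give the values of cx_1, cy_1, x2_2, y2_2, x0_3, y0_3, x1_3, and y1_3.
cx_1 = 260
cy_1 = 268
x2_2 = 184
y2_2 = 104
x0_3 = 344
y0_3 = 96
x1_3 = 388
y1_3 = 168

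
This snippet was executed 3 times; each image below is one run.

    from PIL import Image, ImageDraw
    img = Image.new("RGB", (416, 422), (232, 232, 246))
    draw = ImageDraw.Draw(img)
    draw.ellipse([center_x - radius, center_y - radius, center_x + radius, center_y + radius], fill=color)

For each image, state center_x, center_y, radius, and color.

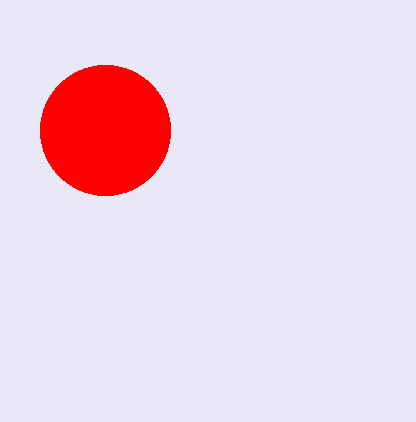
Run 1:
center_x = 105
center_y = 130
radius = 65
color = 'red'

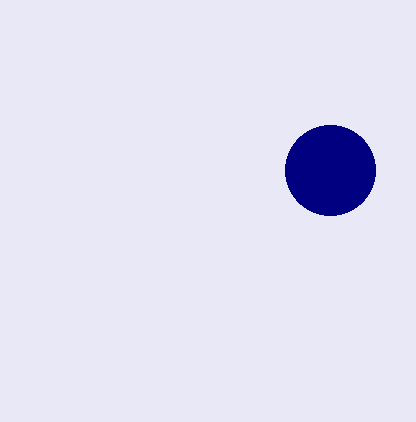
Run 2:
center_x = 330, center_y = 170, radius = 45, color = 'navy'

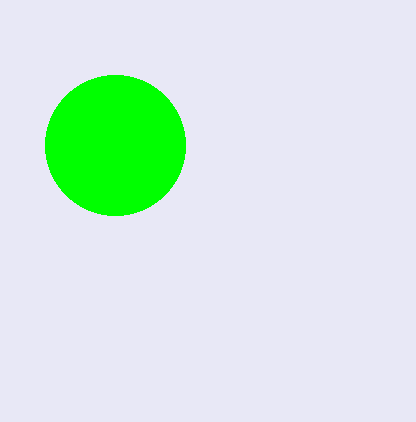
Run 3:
center_x = 115
center_y = 145
radius = 70
color = 'lime'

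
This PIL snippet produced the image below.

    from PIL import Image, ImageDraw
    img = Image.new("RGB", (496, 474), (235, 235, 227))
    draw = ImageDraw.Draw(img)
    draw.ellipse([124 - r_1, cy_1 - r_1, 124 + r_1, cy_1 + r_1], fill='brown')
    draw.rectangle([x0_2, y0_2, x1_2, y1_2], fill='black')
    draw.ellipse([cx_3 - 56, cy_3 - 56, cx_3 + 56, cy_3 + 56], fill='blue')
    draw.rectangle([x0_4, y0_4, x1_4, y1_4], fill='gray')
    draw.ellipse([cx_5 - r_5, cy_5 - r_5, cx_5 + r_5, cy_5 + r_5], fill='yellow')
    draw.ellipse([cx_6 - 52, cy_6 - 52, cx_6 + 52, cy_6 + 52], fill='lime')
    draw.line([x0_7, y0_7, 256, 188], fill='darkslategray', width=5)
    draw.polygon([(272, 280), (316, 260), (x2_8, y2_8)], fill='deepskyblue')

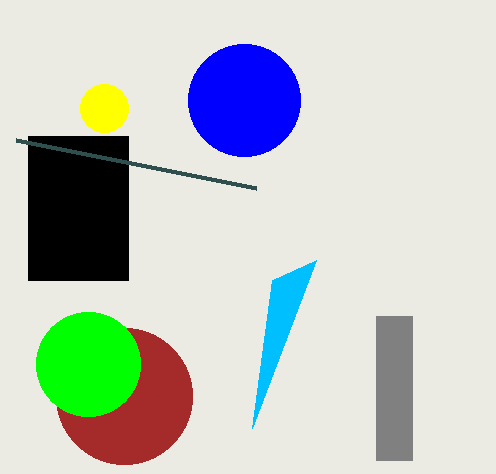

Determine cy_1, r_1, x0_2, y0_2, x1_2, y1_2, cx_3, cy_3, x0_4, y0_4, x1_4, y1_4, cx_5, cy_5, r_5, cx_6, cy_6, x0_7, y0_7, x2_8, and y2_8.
cy_1 = 396, r_1 = 68, x0_2 = 28, y0_2 = 136, x1_2 = 128, y1_2 = 280, cx_3 = 244, cy_3 = 100, x0_4 = 376, y0_4 = 316, x1_4 = 412, y1_4 = 460, cx_5 = 104, cy_5 = 108, r_5 = 24, cx_6 = 88, cy_6 = 364, x0_7 = 16, y0_7 = 140, x2_8 = 252, y2_8 = 428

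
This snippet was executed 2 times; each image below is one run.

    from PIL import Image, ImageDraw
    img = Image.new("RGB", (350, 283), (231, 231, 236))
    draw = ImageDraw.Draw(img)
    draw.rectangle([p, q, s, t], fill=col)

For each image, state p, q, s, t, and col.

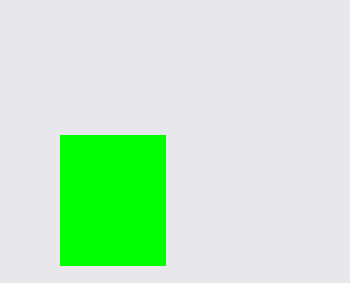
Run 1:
p = 60, q = 135, s = 165, t = 265, col = 'lime'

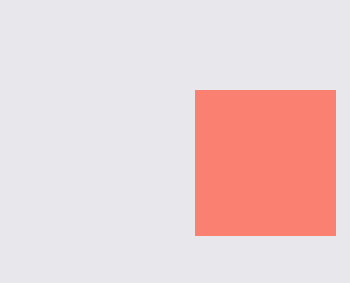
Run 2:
p = 195
q = 90
s = 335
t = 235
col = 'salmon'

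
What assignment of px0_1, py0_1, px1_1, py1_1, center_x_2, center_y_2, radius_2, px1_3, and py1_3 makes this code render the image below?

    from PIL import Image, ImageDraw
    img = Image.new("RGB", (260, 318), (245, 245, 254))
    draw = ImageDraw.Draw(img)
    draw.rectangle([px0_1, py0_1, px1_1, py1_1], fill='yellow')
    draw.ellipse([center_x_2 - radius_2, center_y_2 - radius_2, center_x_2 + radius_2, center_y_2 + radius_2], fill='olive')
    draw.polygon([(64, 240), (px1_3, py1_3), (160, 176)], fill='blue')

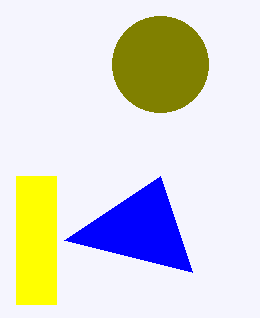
px0_1 = 16
py0_1 = 176
px1_1 = 56
py1_1 = 304
center_x_2 = 160
center_y_2 = 64
radius_2 = 48
px1_3 = 192
py1_3 = 272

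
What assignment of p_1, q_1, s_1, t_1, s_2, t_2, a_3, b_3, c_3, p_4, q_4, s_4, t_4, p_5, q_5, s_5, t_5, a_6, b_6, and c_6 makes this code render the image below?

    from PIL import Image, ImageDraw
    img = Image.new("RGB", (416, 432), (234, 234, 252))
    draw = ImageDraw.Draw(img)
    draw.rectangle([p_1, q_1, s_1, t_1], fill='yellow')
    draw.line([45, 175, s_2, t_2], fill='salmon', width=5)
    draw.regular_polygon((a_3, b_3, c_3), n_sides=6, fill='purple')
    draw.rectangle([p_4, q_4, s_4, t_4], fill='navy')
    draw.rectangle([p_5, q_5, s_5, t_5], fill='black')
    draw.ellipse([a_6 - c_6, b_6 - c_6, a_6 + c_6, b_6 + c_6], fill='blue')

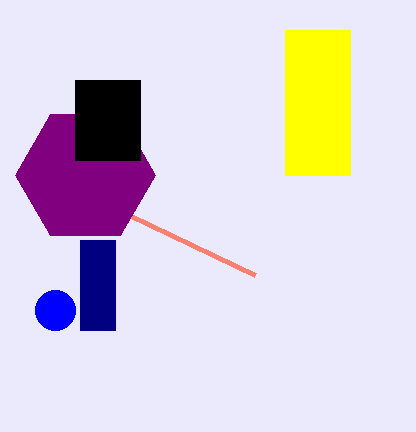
p_1 = 285, q_1 = 30, s_1 = 350, t_1 = 175, s_2 = 255, t_2 = 275, a_3 = 85, b_3 = 175, c_3 = 70, p_4 = 80, q_4 = 240, s_4 = 115, t_4 = 330, p_5 = 75, q_5 = 80, s_5 = 140, t_5 = 160, a_6 = 55, b_6 = 310, c_6 = 20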